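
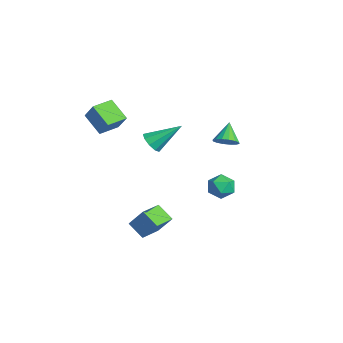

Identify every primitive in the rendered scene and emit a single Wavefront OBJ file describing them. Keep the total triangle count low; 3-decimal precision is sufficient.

v 3.505 1.949 -0.208
v 4.213 1.743 -0.694
v 3.107 0.577 -0.206
v 3.815 0.371 -0.692
v 3.915 0.628 0.148
v 4.16 1.476 0.146
v 3.16 0.844 -1.046
v 3.405 1.692 -1.048
v 4 1.06 -1.212
v 4.467 0.926 -0.474
v 2.853 1.394 -0.426
v 3.32 1.26 0.312
v -1.382 -1.47 0.631
v -0.62 -1.465 0.423
v -1.038 0.21 1.929
v -0.905 -1.149 0.09
v -1.413 -0.984 0.01
v -1.906 -1.046 0.221
v -2.154 -1.306 0.624
v -2.041 -1.644 1.031
v -1.619 -1.9 1.25
v -1.086 -1.955 1.181
v -0.691 -1.783 0.854
v -3.256 -4.045 0.69
v -4.397 -4.649 1.685
v -3.846 -2.811 0.761
v -4.987 -3.414 1.756
v -2.453 -3.726 1.804
v -3.594 -4.329 2.799
v -3.043 -2.491 1.875
v -4.184 -3.095 2.87
v -2.363 3.222 -0.554
v -1.748 3.21 -0.044
v -3.257 3.678 0.534
v -1.747 3.592 -0.203
v -1.912 3.875 -0.457
v -2.197 3.983 -0.736
v -2.527 3.888 -0.967
v -2.814 3.614 -1.087
v -2.979 3.235 -1.065
v -2.98 2.852 -0.905
v -2.815 2.569 -0.652
v -2.529 2.461 -0.372
v -2.199 2.557 -0.141
v -1.913 2.831 -0.021
v 2.671 -3.029 -4.515
v 1.828 -3.603 -3.792
v 1.752 -1.91 -4.697
v 0.909 -2.483 -3.973
v 3.251 -2.357 -3.307
v 2.408 -2.93 -2.583
v 2.332 -1.237 -3.488
v 1.489 -1.811 -2.765
f 1 12 6
f 1 6 2
f 1 2 8
f 1 8 11
f 1 11 12
f 2 6 10
f 6 12 5
f 12 11 3
f 11 8 7
f 8 2 9
f 4 10 5
f 4 5 3
f 4 3 7
f 4 7 9
f 4 9 10
f 5 10 6
f 3 5 12
f 7 3 11
f 9 7 8
f 10 9 2
f 14 13 16
f 14 16 15
f 16 13 17
f 16 17 15
f 17 13 18
f 17 18 15
f 18 13 19
f 18 19 15
f 19 13 20
f 19 20 15
f 20 13 21
f 20 21 15
f 21 13 22
f 21 22 15
f 22 13 23
f 22 23 15
f 23 13 14
f 23 14 15
f 25 27 24
f 28 25 24
f 24 27 26
f 26 28 24
f 25 31 27
f 29 25 28
f 29 31 25
f 27 31 26
f 30 28 26
f 26 31 30
f 30 29 28
f 31 29 30
f 33 32 35
f 33 35 34
f 35 32 36
f 35 36 34
f 36 32 37
f 36 37 34
f 37 32 38
f 37 38 34
f 38 32 39
f 38 39 34
f 39 32 40
f 39 40 34
f 40 32 41
f 40 41 34
f 41 32 42
f 41 42 34
f 42 32 43
f 42 43 34
f 43 32 44
f 43 44 34
f 44 32 45
f 44 45 34
f 45 32 33
f 45 33 34
f 47 49 46
f 50 47 46
f 46 49 48
f 48 50 46
f 47 53 49
f 51 47 50
f 51 53 47
f 49 53 48
f 52 50 48
f 48 53 52
f 52 51 50
f 53 51 52



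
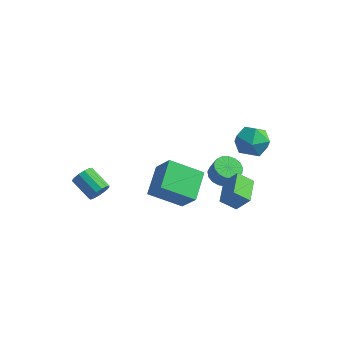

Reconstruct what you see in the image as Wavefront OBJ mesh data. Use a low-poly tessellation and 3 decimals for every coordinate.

v 1.297 2.646 -2.43
v 2.041 2.458 -2.82
v 2.526 2.347 -1.839
v 1.783 2.534 -1.45
v 2.051 2.868 -2.779
v 2.537 2.756 -1.798
v 1.889 3.226 -2.658
v 2.375 3.115 -1.677
v 1.592 3.452 -2.485
v 2.077 3.341 -1.504
v 1.227 3.493 -2.299
v 1.712 3.381 -1.319
v 0.878 3.339 -2.144
v 1.363 3.228 -1.163
v 0.625 3.027 -2.054
v 1.11 2.916 -1.073
v 0.526 2.628 -2.05
v 1.012 2.517 -1.07
v 0.604 2.232 -2.134
v 1.089 2.121 -1.153
v 0.84 1.931 -2.285
v 1.326 1.82 -1.304
v 1.182 1.794 -2.47
v 1.668 1.683 -1.489
v 1.55 1.852 -2.645
v 2.035 1.741 -1.665
v 1.86 2.092 -2.772
v 2.345 1.98 -1.791
v -0.693 -1.979 -1.654
v 0.372 -2.294 -0.367
v -1.219 -0.251 -0.795
v -0.154 -0.566 0.492
v 0.914 -0.954 -2.732
v 1.979 -1.269 -1.445
v 0.388 0.774 -1.873
v 1.453 0.459 -0.586
v 3.42 3.667 1.654
v 4.19 2.819 1.599
v 2.13 2.541 0.941
v 2.9 1.693 0.886
v 2.525 2.062 1.905
v 3.322 2.758 2.345
v 2.998 2.602 0.195
v 3.795 3.298 0.635
v 3.929 2.162 0.697
v 3.637 1.828 1.754
v 2.683 3.532 0.786
v 2.391 3.198 1.843
v -2.839 -3.441 -1.449
v -2.482 -3.236 -0.882
v -3.824 -2.934 -0.145
v -4.181 -3.139 -0.711
v -2.532 -2.914 -1.105
v -3.874 -2.612 -0.368
v -2.68 -2.759 -1.436
v -4.021 -2.458 -0.699
v -2.878 -2.821 -1.772
v -4.219 -2.52 -1.035
v -3.064 -3.079 -2.005
v -4.405 -2.778 -1.268
v -3.178 -3.453 -2.061
v -4.52 -3.151 -1.324
v -3.185 -3.822 -1.923
v -4.527 -3.521 -1.186
v -3.083 -4.07 -1.634
v -4.424 -3.769 -0.897
v -2.903 -4.119 -1.286
v -4.244 -3.817 -0.549
v -2.702 -3.952 -0.99
v -4.044 -3.65 -0.253
v -2.546 -3.623 -0.84
v -3.887 -3.321 -0.103
v 3.874 -0.17 -2.202
v 3.09 -0.633 -1.533
v 3.232 1.334 -1.914
v 2.448 0.871 -1.244
v 4.652 -0.031 -1.196
v 3.868 -0.494 -0.526
v 4.01 1.473 -0.907
v 3.226 1.01 -0.238
f 2 1 5
f 2 5 3
f 3 5 6
f 3 6 4
f 5 1 7
f 5 7 6
f 6 7 8
f 6 8 4
f 7 1 9
f 7 9 8
f 8 9 10
f 8 10 4
f 9 1 11
f 9 11 10
f 10 11 12
f 10 12 4
f 11 1 13
f 11 13 12
f 12 13 14
f 12 14 4
f 13 1 15
f 13 15 14
f 14 15 16
f 14 16 4
f 15 1 17
f 15 17 16
f 16 17 18
f 16 18 4
f 17 1 19
f 17 19 18
f 18 19 20
f 18 20 4
f 19 1 21
f 19 21 20
f 20 21 22
f 20 22 4
f 21 1 23
f 21 23 22
f 22 23 24
f 22 24 4
f 23 1 25
f 23 25 24
f 24 25 26
f 24 26 4
f 25 1 27
f 25 27 26
f 26 27 28
f 26 28 4
f 27 1 2
f 27 2 28
f 28 2 3
f 28 3 4
f 30 32 29
f 33 30 29
f 29 32 31
f 31 33 29
f 30 36 32
f 34 30 33
f 34 36 30
f 32 36 31
f 35 33 31
f 31 36 35
f 35 34 33
f 36 34 35
f 37 48 42
f 37 42 38
f 37 38 44
f 37 44 47
f 37 47 48
f 38 42 46
f 42 48 41
f 48 47 39
f 47 44 43
f 44 38 45
f 40 46 41
f 40 41 39
f 40 39 43
f 40 43 45
f 40 45 46
f 41 46 42
f 39 41 48
f 43 39 47
f 45 43 44
f 46 45 38
f 50 49 53
f 50 53 51
f 51 53 54
f 51 54 52
f 53 49 55
f 53 55 54
f 54 55 56
f 54 56 52
f 55 49 57
f 55 57 56
f 56 57 58
f 56 58 52
f 57 49 59
f 57 59 58
f 58 59 60
f 58 60 52
f 59 49 61
f 59 61 60
f 60 61 62
f 60 62 52
f 61 49 63
f 61 63 62
f 62 63 64
f 62 64 52
f 63 49 65
f 63 65 64
f 64 65 66
f 64 66 52
f 65 49 67
f 65 67 66
f 66 67 68
f 66 68 52
f 67 49 69
f 67 69 68
f 68 69 70
f 68 70 52
f 69 49 71
f 69 71 70
f 70 71 72
f 70 72 52
f 71 49 50
f 71 50 72
f 72 50 51
f 72 51 52
f 74 76 73
f 77 74 73
f 73 76 75
f 75 77 73
f 74 80 76
f 78 74 77
f 78 80 74
f 76 80 75
f 79 77 75
f 75 80 79
f 79 78 77
f 80 78 79



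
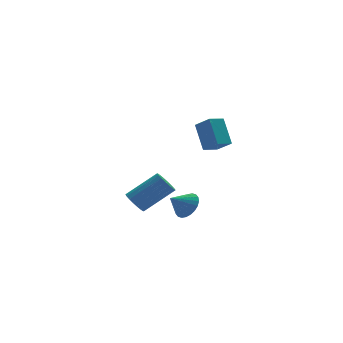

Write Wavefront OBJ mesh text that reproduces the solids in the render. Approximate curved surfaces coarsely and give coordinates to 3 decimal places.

v -0.644 1.307 -4.488
v -0.243 1.652 -4.991
v 1.445 1.578 -3.695
v 1.044 1.233 -3.192
v -0.366 1.897 -4.817
v 1.322 1.823 -3.52
v -0.544 2.025 -4.577
v 1.144 1.951 -3.281
v -0.743 2.01 -4.32
v 0.946 1.937 -3.024
v -0.921 1.857 -4.096
v 0.767 1.783 -2.8
v -1.045 1.595 -3.95
v 0.644 1.521 -2.654
v -1.089 1.275 -3.91
v 0.599 1.201 -2.614
v -1.045 0.962 -3.985
v 0.643 0.888 -2.689
v -0.922 0.717 -4.16
v 0.766 0.643 -2.863
v -0.744 0.589 -4.399
v 0.944 0.515 -3.103
v -0.546 0.603 -4.656
v 1.143 0.53 -3.36
v -0.367 0.757 -4.88
v 1.321 0.683 -3.584
v -0.244 1.019 -5.026
v 1.445 0.945 -3.73
v -0.199 1.339 -5.066
v 1.489 1.265 -3.77
v 1.544 -0.564 -4.142
v 1.973 -0.155 -3.533
v 0.596 -0.676 -3.398
v 1.823 0.097 -3.686
v 1.63 0.249 -3.909
v 1.424 0.277 -4.168
v 1.236 0.177 -4.422
v 1.096 -0.036 -4.634
v 1.023 -0.329 -4.771
v 1.03 -0.658 -4.812
v 1.115 -0.973 -4.751
v 1.265 -1.225 -4.597
v 1.458 -1.377 -4.374
v 1.664 -1.405 -4.116
v 1.852 -1.305 -3.861
v 1.993 -1.092 -3.649
v 2.065 -0.799 -3.513
v 2.058 -0.47 -3.472
v 1.2 -3.865 1.377
v 1.163 -2.8 2.61
v 2.037 -3.563 1.142
v 1.999 -2.498 2.375
v 1.661 -4.622 2.045
v 1.623 -3.557 3.278
v 2.497 -4.32 1.81
v 2.46 -3.255 3.043
f 2 1 5
f 2 5 3
f 3 5 6
f 3 6 4
f 5 1 7
f 5 7 6
f 6 7 8
f 6 8 4
f 7 1 9
f 7 9 8
f 8 9 10
f 8 10 4
f 9 1 11
f 9 11 10
f 10 11 12
f 10 12 4
f 11 1 13
f 11 13 12
f 12 13 14
f 12 14 4
f 13 1 15
f 13 15 14
f 14 15 16
f 14 16 4
f 15 1 17
f 15 17 16
f 16 17 18
f 16 18 4
f 17 1 19
f 17 19 18
f 18 19 20
f 18 20 4
f 19 1 21
f 19 21 20
f 20 21 22
f 20 22 4
f 21 1 23
f 21 23 22
f 22 23 24
f 22 24 4
f 23 1 25
f 23 25 24
f 24 25 26
f 24 26 4
f 25 1 27
f 25 27 26
f 26 27 28
f 26 28 4
f 27 1 29
f 27 29 28
f 28 29 30
f 28 30 4
f 29 1 2
f 29 2 30
f 30 2 3
f 30 3 4
f 32 31 34
f 32 34 33
f 34 31 35
f 34 35 33
f 35 31 36
f 35 36 33
f 36 31 37
f 36 37 33
f 37 31 38
f 37 38 33
f 38 31 39
f 38 39 33
f 39 31 40
f 39 40 33
f 40 31 41
f 40 41 33
f 41 31 42
f 41 42 33
f 42 31 43
f 42 43 33
f 43 31 44
f 43 44 33
f 44 31 45
f 44 45 33
f 45 31 46
f 45 46 33
f 46 31 47
f 46 47 33
f 47 31 48
f 47 48 33
f 48 31 32
f 48 32 33
f 50 52 49
f 53 50 49
f 49 52 51
f 51 53 49
f 50 56 52
f 54 50 53
f 54 56 50
f 52 56 51
f 55 53 51
f 51 56 55
f 55 54 53
f 56 54 55



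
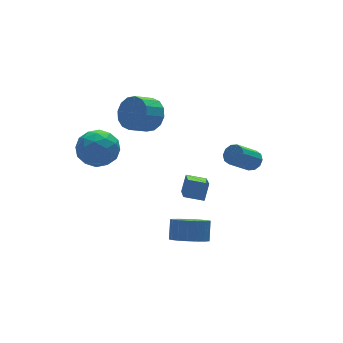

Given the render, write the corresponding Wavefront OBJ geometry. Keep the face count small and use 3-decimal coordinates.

v -1.792 -3.625 -3.415
v -1.114 -3.149 -4.01
v -0.709 -2.538 -3.059
v -1.388 -3.015 -2.465
v -1.507 -2.861 -4.028
v -1.103 -2.25 -3.077
v -1.966 -2.748 -3.905
v -1.562 -2.137 -2.954
v -2.385 -2.836 -3.671
v -1.981 -2.225 -2.72
v -2.668 -3.105 -3.378
v -2.264 -2.494 -2.427
v -2.751 -3.493 -3.093
v -2.347 -2.882 -2.142
v -2.613 -3.911 -2.883
v -2.209 -3.301 -1.932
v -2.288 -4.264 -2.794
v -1.884 -3.654 -1.843
v -1.849 -4.471 -2.848
v -1.445 -3.86 -1.897
v -1.397 -4.484 -3.032
v -0.993 -3.873 -2.081
v -1.035 -4.3 -3.303
v -0.631 -3.69 -2.353
v -0.847 -3.962 -3.601
v -0.443 -3.351 -2.65
v -0.875 -3.546 -3.856
v -0.471 -2.936 -2.905
v -4.522 2.502 0.567
v -3.807 3.452 0.884
v -3.373 2.168 -1.024
v -2.658 3.118 -0.707
v -2.664 2.096 -0.021
v -3.375 2.302 0.962
v -3.805 3.318 -1.102
v -4.516 3.524 -0.119
v -3.364 3.955 -0.147
v -2.659 3.2 0.521
v -4.521 2.42 -0.661
v -3.816 1.665 0.007
v -4.265 3.006 0.865
v -2.915 2.614 -1.005
v -2.918 2.013 -0.602
v -2.498 2.571 -0.415
v -4.011 2.331 0.911
v -3.591 2.889 1.097
v -2.919 2.092 0.565
v -3.589 2.731 -1.237
v -3.169 3.289 -1.051
v -4.682 3.049 0.275
v -4.262 3.607 0.462
v -4.261 3.528 -0.705
v -3.585 3.86 0.445
v -2.909 3.664 -0.49
v -3.584 3.782 -0.722
v -4.001 3.903 -0.144
v -3.17 3.417 0.838
v -2.495 3.22 -0.097
v -2.498 2.62 0.306
v -2.916 2.741 0.884
v -2.91 3.713 0.232
v -4.685 2.4 -0.043
v -4.01 2.203 -0.978
v -4.264 2.879 -1.024
v -4.682 3 -0.446
v -4.271 1.956 0.35
v -3.595 1.76 -0.585
v -3.179 1.717 0.004
v -3.596 1.838 0.582
v -4.27 1.907 -0.372
v 2.936 -1.74 -0.395
v 3.306 -1.502 0.069
v 2.054 -1.681 1.159
v 1.684 -1.92 0.695
v 3.115 -1.201 -0.101
v 1.862 -1.38 0.989
v 2.855 -1.106 -0.384
v 1.603 -1.285 0.706
v 2.626 -1.253 -0.671
v 1.374 -1.432 0.419
v 2.516 -1.587 -0.853
v 1.264 -1.766 0.237
v 2.566 -1.979 -0.859
v 1.314 -2.158 0.231
v 2.758 -2.28 -0.689
v 1.505 -2.459 0.401
v 3.017 -2.375 -0.406
v 1.765 -2.554 0.684
v 3.246 -2.228 -0.119
v 1.994 -2.407 0.971
v 3.356 -1.894 0.063
v 2.104 -2.073 1.153
v -0.076 0.292 -3.133
v -0.855 -1.318 -2.091
v 0.398 0.647 -2.23
v -0.382 -0.963 -1.188
v 0.822 -0.297 -3.372
v 0.042 -1.907 -2.33
v 1.295 0.058 -2.469
v 0.516 -1.552 -1.427
v -0.454 3.002 1.303
v 0.061 2.412 2.033
v -1.051 2.249 2.686
v -1.566 2.838 1.957
v 0.094 2.932 2.22
v -1.018 2.769 2.873
v -0.019 3.471 2.161
v -1.131 3.308 2.814
v -0.249 3.884 1.873
v -1.361 3.721 2.526
v -0.534 4.061 1.432
v -1.646 3.898 2.085
v -0.798 3.954 0.956
v -1.91 3.79 1.61
v -0.969 3.591 0.574
v -2.081 3.428 1.227
v -1.002 3.071 0.387
v -2.114 2.908 1.04
v -0.889 2.532 0.446
v -2.001 2.369 1.099
v -0.659 2.119 0.734
v -1.771 1.956 1.387
v -0.374 1.942 1.175
v -1.486 1.779 1.828
v -0.11 2.05 1.65
v -1.222 1.886 2.304
f 2 1 5
f 2 5 3
f 3 5 6
f 3 6 4
f 5 1 7
f 5 7 6
f 6 7 8
f 6 8 4
f 7 1 9
f 7 9 8
f 8 9 10
f 8 10 4
f 9 1 11
f 9 11 10
f 10 11 12
f 10 12 4
f 11 1 13
f 11 13 12
f 12 13 14
f 12 14 4
f 13 1 15
f 13 15 14
f 14 15 16
f 14 16 4
f 15 1 17
f 15 17 16
f 16 17 18
f 16 18 4
f 17 1 19
f 17 19 18
f 18 19 20
f 18 20 4
f 19 1 21
f 19 21 20
f 20 21 22
f 20 22 4
f 21 1 23
f 21 23 22
f 22 23 24
f 22 24 4
f 23 1 25
f 23 25 24
f 24 25 26
f 24 26 4
f 25 1 27
f 25 27 26
f 26 27 28
f 26 28 4
f 27 1 2
f 27 2 28
f 28 2 3
f 28 3 4
f 29 66 45
f 66 40 69
f 45 69 34
f 66 69 45
f 29 45 41
f 45 34 46
f 41 46 30
f 45 46 41
f 29 41 50
f 41 30 51
f 50 51 36
f 41 51 50
f 29 50 62
f 50 36 65
f 62 65 39
f 50 65 62
f 29 62 66
f 62 39 70
f 66 70 40
f 62 70 66
f 30 46 57
f 46 34 60
f 57 60 38
f 46 60 57
f 34 69 47
f 69 40 68
f 47 68 33
f 69 68 47
f 40 70 67
f 70 39 63
f 67 63 31
f 70 63 67
f 39 65 64
f 65 36 52
f 64 52 35
f 65 52 64
f 36 51 56
f 51 30 53
f 56 53 37
f 51 53 56
f 32 58 44
f 58 38 59
f 44 59 33
f 58 59 44
f 32 44 42
f 44 33 43
f 42 43 31
f 44 43 42
f 32 42 49
f 42 31 48
f 49 48 35
f 42 48 49
f 32 49 54
f 49 35 55
f 54 55 37
f 49 55 54
f 32 54 58
f 54 37 61
f 58 61 38
f 54 61 58
f 33 59 47
f 59 38 60
f 47 60 34
f 59 60 47
f 31 43 67
f 43 33 68
f 67 68 40
f 43 68 67
f 35 48 64
f 48 31 63
f 64 63 39
f 48 63 64
f 37 55 56
f 55 35 52
f 56 52 36
f 55 52 56
f 38 61 57
f 61 37 53
f 57 53 30
f 61 53 57
f 72 71 75
f 72 75 73
f 73 75 76
f 73 76 74
f 75 71 77
f 75 77 76
f 76 77 78
f 76 78 74
f 77 71 79
f 77 79 78
f 78 79 80
f 78 80 74
f 79 71 81
f 79 81 80
f 80 81 82
f 80 82 74
f 81 71 83
f 81 83 82
f 82 83 84
f 82 84 74
f 83 71 85
f 83 85 84
f 84 85 86
f 84 86 74
f 85 71 87
f 85 87 86
f 86 87 88
f 86 88 74
f 87 71 89
f 87 89 88
f 88 89 90
f 88 90 74
f 89 71 91
f 89 91 90
f 90 91 92
f 90 92 74
f 91 71 72
f 91 72 92
f 92 72 73
f 92 73 74
f 94 96 93
f 97 94 93
f 93 96 95
f 95 97 93
f 94 100 96
f 98 94 97
f 98 100 94
f 96 100 95
f 99 97 95
f 95 100 99
f 99 98 97
f 100 98 99
f 102 101 105
f 102 105 103
f 103 105 106
f 103 106 104
f 105 101 107
f 105 107 106
f 106 107 108
f 106 108 104
f 107 101 109
f 107 109 108
f 108 109 110
f 108 110 104
f 109 101 111
f 109 111 110
f 110 111 112
f 110 112 104
f 111 101 113
f 111 113 112
f 112 113 114
f 112 114 104
f 113 101 115
f 113 115 114
f 114 115 116
f 114 116 104
f 115 101 117
f 115 117 116
f 116 117 118
f 116 118 104
f 117 101 119
f 117 119 118
f 118 119 120
f 118 120 104
f 119 101 121
f 119 121 120
f 120 121 122
f 120 122 104
f 121 101 123
f 121 123 122
f 122 123 124
f 122 124 104
f 123 101 125
f 123 125 124
f 124 125 126
f 124 126 104
f 125 101 102
f 125 102 126
f 126 102 103
f 126 103 104



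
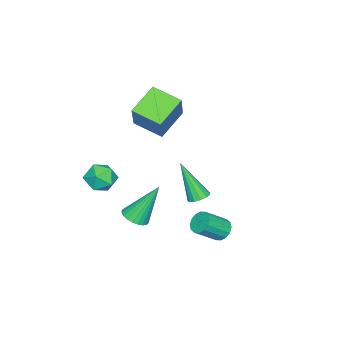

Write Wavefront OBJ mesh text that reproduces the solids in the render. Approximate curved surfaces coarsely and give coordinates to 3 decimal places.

v 0.33 2.277 -4.173
v 0.547 1.963 -4.623
v 1.387 1.33 -3.777
v 1.17 1.643 -3.327
v 0.721 2.213 -4.61
v 1.562 1.58 -3.764
v 0.791 2.48 -4.479
v 1.632 1.847 -3.633
v 0.737 2.693 -4.267
v 1.578 2.06 -3.421
v 0.574 2.794 -4.029
v 1.415 2.161 -3.183
v 0.346 2.756 -3.83
v 1.186 2.123 -2.984
v 0.113 2.59 -3.723
v 0.953 1.957 -2.877
v -0.062 2.34 -3.736
v 0.779 1.707 -2.89
v -0.132 2.073 -3.867
v 0.709 1.44 -3.021
v -0.078 1.86 -4.079
v 0.763 1.227 -3.233
v 0.085 1.759 -4.317
v 0.926 1.126 -3.471
v 0.314 1.797 -4.516
v 1.154 1.164 -3.67
v 1.95 -1.091 -3.419
v 2.306 -1.55 -3.085
v 1.31 -0.249 -1.581
v 2.482 -1.358 -3.111
v 2.577 -1.126 -3.185
v 2.576 -0.888 -3.294
v 2.48 -0.681 -3.422
v 2.304 -0.537 -3.549
v 2.073 -0.477 -3.657
v 1.824 -0.51 -3.729
v 1.594 -0.632 -3.753
v 1.418 -0.824 -3.726
v 1.323 -1.056 -3.653
v 1.324 -1.293 -3.544
v 1.419 -1.5 -3.416
v 1.596 -1.645 -3.288
v 1.826 -1.705 -3.181
v 2.076 -1.671 -3.109
v -4.517 -3.652 -0.394
v -3.569 -3.215 1.133
v -4.488 -2.167 -0.837
v -3.54 -1.73 0.691
v -3.04 -3.93 -1.231
v -2.092 -3.493 0.297
v -3.011 -2.445 -1.673
v -2.063 -2.008 -0.146
v -1.863 0.05 -4.237
v -1.561 -0.362 -4.441
v -2.017 -0.99 -2.363
v -1.361 -0.162 -4.314
v -1.321 0.105 -4.162
v -1.452 0.355 -4.035
v -1.714 0.508 -3.971
v -2.023 0.516 -3.992
v -2.281 0.376 -4.091
v -2.407 0.133 -4.237
v -2.359 -0.137 -4.382
v -2.154 -0.347 -4.482
v -1.857 -0.431 -4.504
v 1.427 -2.728 -0.936
v 1.999 -2.202 -0.642
v 2.281 -3.118 -1.898
v 2.853 -2.592 -1.604
v 2.64 -3.262 -1.162
v 2.112 -3.021 -0.568
v 2.168 -2.299 -1.972
v 1.64 -2.058 -1.378
v 2.456 -1.936 -1.283
v 2.748 -2.531 -0.782
v 1.532 -2.789 -1.758
v 1.824 -3.384 -1.257
f 2 1 5
f 2 5 3
f 3 5 6
f 3 6 4
f 5 1 7
f 5 7 6
f 6 7 8
f 6 8 4
f 7 1 9
f 7 9 8
f 8 9 10
f 8 10 4
f 9 1 11
f 9 11 10
f 10 11 12
f 10 12 4
f 11 1 13
f 11 13 12
f 12 13 14
f 12 14 4
f 13 1 15
f 13 15 14
f 14 15 16
f 14 16 4
f 15 1 17
f 15 17 16
f 16 17 18
f 16 18 4
f 17 1 19
f 17 19 18
f 18 19 20
f 18 20 4
f 19 1 21
f 19 21 20
f 20 21 22
f 20 22 4
f 21 1 23
f 21 23 22
f 22 23 24
f 22 24 4
f 23 1 25
f 23 25 24
f 24 25 26
f 24 26 4
f 25 1 2
f 25 2 26
f 26 2 3
f 26 3 4
f 28 27 30
f 28 30 29
f 30 27 31
f 30 31 29
f 31 27 32
f 31 32 29
f 32 27 33
f 32 33 29
f 33 27 34
f 33 34 29
f 34 27 35
f 34 35 29
f 35 27 36
f 35 36 29
f 36 27 37
f 36 37 29
f 37 27 38
f 37 38 29
f 38 27 39
f 38 39 29
f 39 27 40
f 39 40 29
f 40 27 41
f 40 41 29
f 41 27 42
f 41 42 29
f 42 27 43
f 42 43 29
f 43 27 44
f 43 44 29
f 44 27 28
f 44 28 29
f 46 48 45
f 49 46 45
f 45 48 47
f 47 49 45
f 46 52 48
f 50 46 49
f 50 52 46
f 48 52 47
f 51 49 47
f 47 52 51
f 51 50 49
f 52 50 51
f 54 53 56
f 54 56 55
f 56 53 57
f 56 57 55
f 57 53 58
f 57 58 55
f 58 53 59
f 58 59 55
f 59 53 60
f 59 60 55
f 60 53 61
f 60 61 55
f 61 53 62
f 61 62 55
f 62 53 63
f 62 63 55
f 63 53 64
f 63 64 55
f 64 53 65
f 64 65 55
f 65 53 54
f 65 54 55
f 66 77 71
f 66 71 67
f 66 67 73
f 66 73 76
f 66 76 77
f 67 71 75
f 71 77 70
f 77 76 68
f 76 73 72
f 73 67 74
f 69 75 70
f 69 70 68
f 69 68 72
f 69 72 74
f 69 74 75
f 70 75 71
f 68 70 77
f 72 68 76
f 74 72 73
f 75 74 67



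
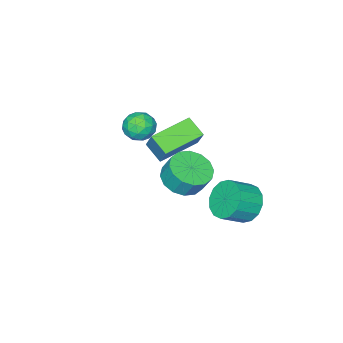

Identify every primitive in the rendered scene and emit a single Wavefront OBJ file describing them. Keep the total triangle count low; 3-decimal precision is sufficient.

v 0.117 -0.53 -0.133
v 0.039 -1.492 0.475
v 0.475 0.172 1.024
v 0.398 -0.79 1.631
v 2.122 -0.93 -0.511
v 2.045 -1.892 0.096
v 2.481 -0.228 0.645
v 2.403 -1.19 1.253
v 2.628 0.924 -0.286
v 3.666 0.814 -0.168
v 3.609 1.326 0.804
v 2.572 1.436 0.686
v 3.603 1.29 -0.422
v 3.547 1.802 0.55
v 3.279 1.668 -0.64
v 3.223 2.18 0.332
v 2.781 1.847 -0.763
v 2.724 2.359 0.209
v 2.242 1.778 -0.758
v 2.185 2.29 0.214
v 1.806 1.481 -0.627
v 1.75 1.993 0.345
v 1.591 1.034 -0.404
v 1.534 1.546 0.568
v 1.653 0.558 -0.15
v 1.597 1.07 0.822
v 1.977 0.18 0.068
v 1.921 0.692 1.04
v 2.476 0.001 0.191
v 2.419 0.513 1.163
v 3.015 0.07 0.186
v 2.958 0.582 1.158
v 3.45 0.367 0.055
v 3.394 0.879 1.027
v -0.45 2.022 -3.297
v 0.115 2.817 -3.711
v 1.194 2.434 -2.978
v 0.63 1.638 -2.563
v -0.117 3.027 -3.26
v 0.962 2.644 -2.527
v -0.438 2.968 -2.819
v 0.642 2.585 -2.086
v -0.762 2.655 -2.506
v 0.318 2.272 -1.773
v -1.002 2.172 -2.404
v 0.077 1.789 -1.671
v -1.094 1.649 -2.542
v -0.015 1.266 -1.809
v -1.014 1.226 -2.882
v 0.065 0.843 -2.149
v -0.782 1.016 -3.333
v 0.297 0.633 -2.6
v -0.462 1.075 -3.774
v 0.618 0.692 -3.041
v -0.138 1.388 -4.087
v 0.942 1.005 -3.354
v 0.103 1.871 -4.189
v 1.182 1.488 -3.456
v 0.195 2.394 -4.051
v 1.274 2.011 -3.318
v 0.033 -3.588 -1.004
v 0.676 -3.027 -0.88
v 0.584 -4.433 -0.04
v 1.227 -3.872 0.084
v 0.426 -3.671 0.332
v 0.086 -3.149 -0.264
v 1.174 -4.311 -0.656
v 0.834 -3.789 -1.252
v 1.382 -3.474 -0.665
v 0.919 -3.079 -0.055
v 0.341 -4.381 -0.865
v -0.122 -3.986 -0.255
v 0.306 -3.234 -1.027
v 0.954 -4.226 0.107
v 0.483 -4.108 0.253
v 0.861 -3.779 0.325
v -0.041 -3.305 -0.664
v 0.337 -2.975 -0.592
v 0.19 -3.354 0.121
v 0.923 -4.485 -0.328
v 1.301 -4.155 -0.256
v 0.399 -3.681 -1.245
v 0.777 -3.352 -1.173
v 1.07 -4.106 -1.041
v 1.099 -3.167 -0.828
v 1.423 -3.663 -0.261
v 1.392 -3.921 -0.696
v 1.192 -3.614 -1.046
v 0.827 -2.934 -0.469
v 1.151 -3.431 0.098
v 0.68 -3.312 0.244
v 0.48 -3.006 -0.106
v 1.242 -3.197 -0.342
v 0.109 -4.029 -1.018
v 0.433 -4.526 -0.451
v 0.78 -4.454 -0.814
v 0.58 -4.148 -1.164
v -0.163 -3.797 -0.659
v 0.161 -4.293 -0.092
v 0.068 -3.846 0.126
v -0.132 -3.539 -0.224
v 0.018 -4.263 -0.578
f 2 4 1
f 5 2 1
f 1 4 3
f 3 5 1
f 2 8 4
f 6 2 5
f 6 8 2
f 4 8 3
f 7 5 3
f 3 8 7
f 7 6 5
f 8 6 7
f 10 9 13
f 10 13 11
f 11 13 14
f 11 14 12
f 13 9 15
f 13 15 14
f 14 15 16
f 14 16 12
f 15 9 17
f 15 17 16
f 16 17 18
f 16 18 12
f 17 9 19
f 17 19 18
f 18 19 20
f 18 20 12
f 19 9 21
f 19 21 20
f 20 21 22
f 20 22 12
f 21 9 23
f 21 23 22
f 22 23 24
f 22 24 12
f 23 9 25
f 23 25 24
f 24 25 26
f 24 26 12
f 25 9 27
f 25 27 26
f 26 27 28
f 26 28 12
f 27 9 29
f 27 29 28
f 28 29 30
f 28 30 12
f 29 9 31
f 29 31 30
f 30 31 32
f 30 32 12
f 31 9 33
f 31 33 32
f 32 33 34
f 32 34 12
f 33 9 10
f 33 10 34
f 34 10 11
f 34 11 12
f 36 35 39
f 36 39 37
f 37 39 40
f 37 40 38
f 39 35 41
f 39 41 40
f 40 41 42
f 40 42 38
f 41 35 43
f 41 43 42
f 42 43 44
f 42 44 38
f 43 35 45
f 43 45 44
f 44 45 46
f 44 46 38
f 45 35 47
f 45 47 46
f 46 47 48
f 46 48 38
f 47 35 49
f 47 49 48
f 48 49 50
f 48 50 38
f 49 35 51
f 49 51 50
f 50 51 52
f 50 52 38
f 51 35 53
f 51 53 52
f 52 53 54
f 52 54 38
f 53 35 55
f 53 55 54
f 54 55 56
f 54 56 38
f 55 35 57
f 55 57 56
f 56 57 58
f 56 58 38
f 57 35 59
f 57 59 58
f 58 59 60
f 58 60 38
f 59 35 36
f 59 36 60
f 60 36 37
f 60 37 38
f 61 98 77
f 98 72 101
f 77 101 66
f 98 101 77
f 61 77 73
f 77 66 78
f 73 78 62
f 77 78 73
f 61 73 82
f 73 62 83
f 82 83 68
f 73 83 82
f 61 82 94
f 82 68 97
f 94 97 71
f 82 97 94
f 61 94 98
f 94 71 102
f 98 102 72
f 94 102 98
f 62 78 89
f 78 66 92
f 89 92 70
f 78 92 89
f 66 101 79
f 101 72 100
f 79 100 65
f 101 100 79
f 72 102 99
f 102 71 95
f 99 95 63
f 102 95 99
f 71 97 96
f 97 68 84
f 96 84 67
f 97 84 96
f 68 83 88
f 83 62 85
f 88 85 69
f 83 85 88
f 64 90 76
f 90 70 91
f 76 91 65
f 90 91 76
f 64 76 74
f 76 65 75
f 74 75 63
f 76 75 74
f 64 74 81
f 74 63 80
f 81 80 67
f 74 80 81
f 64 81 86
f 81 67 87
f 86 87 69
f 81 87 86
f 64 86 90
f 86 69 93
f 90 93 70
f 86 93 90
f 65 91 79
f 91 70 92
f 79 92 66
f 91 92 79
f 63 75 99
f 75 65 100
f 99 100 72
f 75 100 99
f 67 80 96
f 80 63 95
f 96 95 71
f 80 95 96
f 69 87 88
f 87 67 84
f 88 84 68
f 87 84 88
f 70 93 89
f 93 69 85
f 89 85 62
f 93 85 89



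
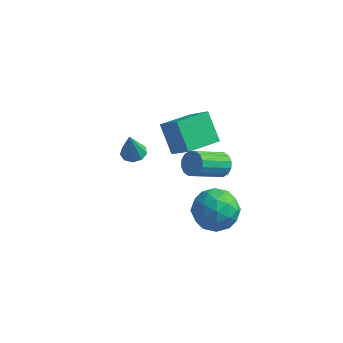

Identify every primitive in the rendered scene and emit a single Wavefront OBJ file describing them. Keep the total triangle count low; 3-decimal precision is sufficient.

v 2.525 0.555 1.437
v 2.984 0.175 1.369
v 2.154 -0.996 2.335
v 1.695 -0.615 2.403
v 3.051 0.337 1.625
v 2.222 -0.833 2.591
v 2.978 0.559 1.83
v 2.148 -0.612 2.796
v 2.783 0.779 1.93
v 1.954 -0.392 2.896
v 2.519 0.94 1.898
v 1.69 -0.231 2.864
v 2.257 0.997 1.742
v 1.427 -0.174 2.708
v 2.066 0.936 1.505
v 1.236 -0.235 2.471
v 1.998 0.773 1.249
v 1.169 -0.397 2.215
v 2.072 0.552 1.044
v 1.242 -0.619 2.01
v 2.266 0.332 0.944
v 1.437 -0.839 1.91
v 2.53 0.171 0.976
v 1.701 -1 1.942
v 2.793 0.114 1.132
v 1.963 -1.057 2.098
v -2.4 3.123 -2.273
v -1.889 2.81 -2.299
v -2.48 2.877 -0.887
v -1.808 3.205 -2.225
v -2.004 3.562 -2.173
v -2.385 3.713 -2.167
v -2.774 3.589 -2.212
v -2.988 3.246 -2.285
v -2.927 2.846 -2.352
v -2.62 2.575 -2.383
v -2.21 2.561 -2.362
v 0.848 1.278 0.948
v 0.034 2.02 2.025
v -0.108 1.794 -0.13
v -0.922 2.536 0.947
v 1.762 2.564 0.753
v 0.948 3.306 1.83
v 0.806 3.08 -0.325
v -0.008 3.822 0.752
v 2.619 -0.433 0.21
v 3.646 -0.66 0.066
v 2.354 -2.02 0.814
v 3.381 -2.247 0.67
v 3.09 -1.556 1.423
v 3.254 -0.575 1.049
v 2.746 -2.105 -0.169
v 2.91 -1.124 -0.543
v 3.725 -1.693 -0.168
v 3.938 -1.354 0.815
v 2.062 -1.326 0.065
v 2.275 -0.987 1.048
v 3.156 -0.407 0.085
v 2.844 -2.273 0.795
v 2.673 -1.867 1.238
v 3.277 -2 1.153
v 2.925 -0.358 0.663
v 3.529 -0.491 0.578
v 3.202 -1.017 1.375
v 2.471 -2.189 0.302
v 3.075 -2.322 0.217
v 2.723 -0.68 -0.273
v 3.327 -0.813 -0.358
v 2.798 -1.663 -0.495
v 3.806 -1.148 -0.138
v 3.65 -2.08 0.218
v 3.277 -1.997 -0.275
v 3.373 -1.421 -0.495
v 3.931 -0.948 0.441
v 3.775 -1.881 0.796
v 3.604 -1.475 1.238
v 3.7 -0.899 1.019
v 3.977 -1.555 0.303
v 2.225 -0.799 0.084
v 2.069 -1.732 0.439
v 2.3 -1.781 -0.139
v 2.396 -1.205 -0.358
v 2.35 -0.6 0.662
v 2.194 -1.532 1.018
v 2.627 -1.259 1.375
v 2.723 -0.683 1.155
v 2.023 -1.125 0.577
f 2 1 5
f 2 5 3
f 3 5 6
f 3 6 4
f 5 1 7
f 5 7 6
f 6 7 8
f 6 8 4
f 7 1 9
f 7 9 8
f 8 9 10
f 8 10 4
f 9 1 11
f 9 11 10
f 10 11 12
f 10 12 4
f 11 1 13
f 11 13 12
f 12 13 14
f 12 14 4
f 13 1 15
f 13 15 14
f 14 15 16
f 14 16 4
f 15 1 17
f 15 17 16
f 16 17 18
f 16 18 4
f 17 1 19
f 17 19 18
f 18 19 20
f 18 20 4
f 19 1 21
f 19 21 20
f 20 21 22
f 20 22 4
f 21 1 23
f 21 23 22
f 22 23 24
f 22 24 4
f 23 1 25
f 23 25 24
f 24 25 26
f 24 26 4
f 25 1 2
f 25 2 26
f 26 2 3
f 26 3 4
f 28 27 30
f 28 30 29
f 30 27 31
f 30 31 29
f 31 27 32
f 31 32 29
f 32 27 33
f 32 33 29
f 33 27 34
f 33 34 29
f 34 27 35
f 34 35 29
f 35 27 36
f 35 36 29
f 36 27 37
f 36 37 29
f 37 27 28
f 37 28 29
f 39 41 38
f 42 39 38
f 38 41 40
f 40 42 38
f 39 45 41
f 43 39 42
f 43 45 39
f 41 45 40
f 44 42 40
f 40 45 44
f 44 43 42
f 45 43 44
f 46 83 62
f 83 57 86
f 62 86 51
f 83 86 62
f 46 62 58
f 62 51 63
f 58 63 47
f 62 63 58
f 46 58 67
f 58 47 68
f 67 68 53
f 58 68 67
f 46 67 79
f 67 53 82
f 79 82 56
f 67 82 79
f 46 79 83
f 79 56 87
f 83 87 57
f 79 87 83
f 47 63 74
f 63 51 77
f 74 77 55
f 63 77 74
f 51 86 64
f 86 57 85
f 64 85 50
f 86 85 64
f 57 87 84
f 87 56 80
f 84 80 48
f 87 80 84
f 56 82 81
f 82 53 69
f 81 69 52
f 82 69 81
f 53 68 73
f 68 47 70
f 73 70 54
f 68 70 73
f 49 75 61
f 75 55 76
f 61 76 50
f 75 76 61
f 49 61 59
f 61 50 60
f 59 60 48
f 61 60 59
f 49 59 66
f 59 48 65
f 66 65 52
f 59 65 66
f 49 66 71
f 66 52 72
f 71 72 54
f 66 72 71
f 49 71 75
f 71 54 78
f 75 78 55
f 71 78 75
f 50 76 64
f 76 55 77
f 64 77 51
f 76 77 64
f 48 60 84
f 60 50 85
f 84 85 57
f 60 85 84
f 52 65 81
f 65 48 80
f 81 80 56
f 65 80 81
f 54 72 73
f 72 52 69
f 73 69 53
f 72 69 73
f 55 78 74
f 78 54 70
f 74 70 47
f 78 70 74



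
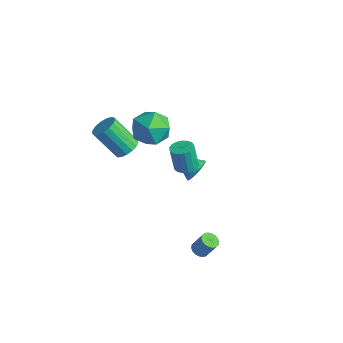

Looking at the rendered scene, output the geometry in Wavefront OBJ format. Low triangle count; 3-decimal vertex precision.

v 1.648 -1.289 2.746
v 2.02 -0.766 2.846
v 1.725 -0.828 4.274
v 1.352 -1.351 4.174
v 1.738 -0.647 2.792
v 1.442 -0.709 4.221
v 1.435 -0.675 2.728
v 1.139 -0.737 4.157
v 1.18 -0.844 2.668
v 0.885 -0.906 4.097
v 1.033 -1.115 2.626
v 0.737 -1.177 4.054
v 1.027 -1.426 2.611
v 0.731 -1.487 4.04
v 1.163 -1.705 2.627
v 0.867 -1.767 4.056
v 1.41 -1.889 2.671
v 1.114 -1.951 4.099
v 1.711 -1.936 2.731
v 1.415 -1.998 4.159
v 1.998 -1.834 2.795
v 1.703 -1.896 4.223
v 2.205 -1.608 2.847
v 1.909 -1.67 4.276
v 2.284 -1.309 2.877
v 1.989 -1.37 4.305
v 2.218 -1.005 2.876
v 1.922 -1.066 4.304
v -2.385 0.816 2.531
v -1.382 0.121 2.807
v -3.358 -0.841 1.893
v -2.355 -1.536 2.169
v -3.031 -1.02 3.087
v -2.43 0.004 3.481
v -2.31 -0.724 1.219
v -1.709 0.3 1.613
v -1.336 -0.831 1.996
v -1.781 -1.014 3.151
v -2.959 0.294 1.549
v -3.404 0.111 2.704
v -3.155 -1.395 0.604
v -2.582 -1.191 1.092
v -3.692 -1.881 2.684
v -4.265 -2.085 2.196
v -2.797 -0.886 1.074
v -3.907 -1.576 2.666
v -3.094 -0.698 0.948
v -4.204 -1.388 2.541
v -3.405 -0.67 0.744
v -4.515 -1.359 2.336
v -3.658 -0.807 0.507
v -4.769 -1.497 2.1
v -3.797 -1.08 0.293
v -4.907 -1.769 1.885
v -3.788 -1.424 0.15
v -4.899 -2.114 1.742
v -3.635 -1.762 0.11
v -4.745 -2.452 1.703
v -3.371 -2.016 0.184
v -4.481 -2.706 1.777
v -3.058 -2.128 0.354
v -4.168 -2.817 1.947
v -2.767 -2.072 0.581
v -3.877 -2.761 2.174
v -2.565 -1.86 0.814
v -3.675 -2.55 2.406
v -2.498 -1.543 0.998
v -3.608 -2.232 2.59
v 2.371 -0.922 -4.434
v 2.721 -1.319 -4.464
v 3.178 -0.996 -3.437
v 2.829 -0.598 -3.406
v 2.834 -1.141 -4.571
v 3.291 -0.818 -3.543
v 2.855 -0.92 -4.65
v 3.313 -0.597 -3.622
v 2.781 -0.699 -4.686
v 3.238 -0.376 -3.659
v 2.625 -0.522 -4.672
v 3.083 -0.199 -3.645
v 2.419 -0.425 -4.611
v 2.877 -0.101 -3.584
v 2.204 -0.425 -4.515
v 2.661 -0.102 -3.488
v 2.022 -0.524 -4.403
v 2.479 -0.201 -3.376
v 1.909 -0.702 -4.297
v 2.366 -0.379 -3.269
v 1.887 -0.923 -4.218
v 2.345 -0.6 -3.19
v 1.962 -1.144 -4.181
v 2.419 -0.821 -3.154
v 2.117 -1.321 -4.195
v 2.575 -0.998 -3.168
v 2.323 -1.419 -4.256
v 2.781 -1.095 -3.229
v 2.539 -1.418 -4.352
v 2.996 -1.095 -3.325
v -1.613 2.226 -2.619
v -1.365 2.643 -1.97
v -2.847 1.594 -1.741
v -1.579 2.859 -2.114
v -1.799 2.966 -2.346
v -1.986 2.945 -2.625
v -2.109 2.799 -2.903
v -2.147 2.555 -3.132
v -2.092 2.254 -3.272
v -1.954 1.947 -3.298
v -1.758 1.689 -3.208
v -1.536 1.524 -3.015
v -1.328 1.48 -2.754
v -1.169 1.565 -2.47
v -1.087 1.764 -2.211
v -1.096 2.043 -2.022
v -1.194 2.354 -1.937
f 2 1 5
f 2 5 3
f 3 5 6
f 3 6 4
f 5 1 7
f 5 7 6
f 6 7 8
f 6 8 4
f 7 1 9
f 7 9 8
f 8 9 10
f 8 10 4
f 9 1 11
f 9 11 10
f 10 11 12
f 10 12 4
f 11 1 13
f 11 13 12
f 12 13 14
f 12 14 4
f 13 1 15
f 13 15 14
f 14 15 16
f 14 16 4
f 15 1 17
f 15 17 16
f 16 17 18
f 16 18 4
f 17 1 19
f 17 19 18
f 18 19 20
f 18 20 4
f 19 1 21
f 19 21 20
f 20 21 22
f 20 22 4
f 21 1 23
f 21 23 22
f 22 23 24
f 22 24 4
f 23 1 25
f 23 25 24
f 24 25 26
f 24 26 4
f 25 1 27
f 25 27 26
f 26 27 28
f 26 28 4
f 27 1 2
f 27 2 28
f 28 2 3
f 28 3 4
f 29 40 34
f 29 34 30
f 29 30 36
f 29 36 39
f 29 39 40
f 30 34 38
f 34 40 33
f 40 39 31
f 39 36 35
f 36 30 37
f 32 38 33
f 32 33 31
f 32 31 35
f 32 35 37
f 32 37 38
f 33 38 34
f 31 33 40
f 35 31 39
f 37 35 36
f 38 37 30
f 42 41 45
f 42 45 43
f 43 45 46
f 43 46 44
f 45 41 47
f 45 47 46
f 46 47 48
f 46 48 44
f 47 41 49
f 47 49 48
f 48 49 50
f 48 50 44
f 49 41 51
f 49 51 50
f 50 51 52
f 50 52 44
f 51 41 53
f 51 53 52
f 52 53 54
f 52 54 44
f 53 41 55
f 53 55 54
f 54 55 56
f 54 56 44
f 55 41 57
f 55 57 56
f 56 57 58
f 56 58 44
f 57 41 59
f 57 59 58
f 58 59 60
f 58 60 44
f 59 41 61
f 59 61 60
f 60 61 62
f 60 62 44
f 61 41 63
f 61 63 62
f 62 63 64
f 62 64 44
f 63 41 65
f 63 65 64
f 64 65 66
f 64 66 44
f 65 41 67
f 65 67 66
f 66 67 68
f 66 68 44
f 67 41 42
f 67 42 68
f 68 42 43
f 68 43 44
f 70 69 73
f 70 73 71
f 71 73 74
f 71 74 72
f 73 69 75
f 73 75 74
f 74 75 76
f 74 76 72
f 75 69 77
f 75 77 76
f 76 77 78
f 76 78 72
f 77 69 79
f 77 79 78
f 78 79 80
f 78 80 72
f 79 69 81
f 79 81 80
f 80 81 82
f 80 82 72
f 81 69 83
f 81 83 82
f 82 83 84
f 82 84 72
f 83 69 85
f 83 85 84
f 84 85 86
f 84 86 72
f 85 69 87
f 85 87 86
f 86 87 88
f 86 88 72
f 87 69 89
f 87 89 88
f 88 89 90
f 88 90 72
f 89 69 91
f 89 91 90
f 90 91 92
f 90 92 72
f 91 69 93
f 91 93 92
f 92 93 94
f 92 94 72
f 93 69 95
f 93 95 94
f 94 95 96
f 94 96 72
f 95 69 97
f 95 97 96
f 96 97 98
f 96 98 72
f 97 69 70
f 97 70 98
f 98 70 71
f 98 71 72
f 100 99 102
f 100 102 101
f 102 99 103
f 102 103 101
f 103 99 104
f 103 104 101
f 104 99 105
f 104 105 101
f 105 99 106
f 105 106 101
f 106 99 107
f 106 107 101
f 107 99 108
f 107 108 101
f 108 99 109
f 108 109 101
f 109 99 110
f 109 110 101
f 110 99 111
f 110 111 101
f 111 99 112
f 111 112 101
f 112 99 113
f 112 113 101
f 113 99 114
f 113 114 101
f 114 99 115
f 114 115 101
f 115 99 100
f 115 100 101



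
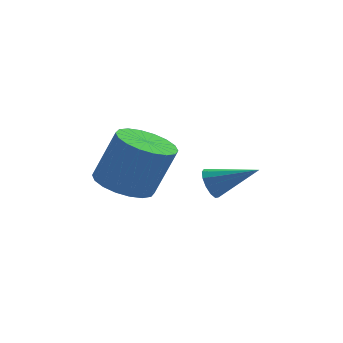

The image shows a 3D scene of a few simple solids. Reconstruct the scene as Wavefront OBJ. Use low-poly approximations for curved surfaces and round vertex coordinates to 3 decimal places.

v 3.193 1.108 -1.292
v 3.473 1.33 -1.775
v 4.627 0.792 -0.608
v 3.429 1.59 -1.563
v 3.31 1.696 -1.265
v 3.154 1.616 -0.975
v 3.011 1.375 -0.787
v 2.925 1.049 -0.759
v 2.925 0.742 -0.9
v 3.01 0.551 -1.166
v 3.153 0.537 -1.472
v 3.309 0.705 -1.721
v 3.428 1 -1.834
v 0.544 0.596 -1.021
v 1.16 1.347 -1.256
v 1.872 1.316 0.505
v 1.256 0.564 0.741
v 0.799 1.559 -1.106
v 1.511 1.528 0.655
v 0.387 1.58 -0.939
v 1.099 1.549 0.822
v 0.006 1.406 -0.789
v 0.718 1.375 0.973
v -0.269 1.071 -0.684
v 0.444 1.04 1.078
v -0.382 0.643 -0.645
v 0.33 0.611 1.116
v -0.312 0.205 -0.682
v 0.4 0.173 1.08
v -0.072 -0.156 -0.785
v 0.64 -0.187 0.976
v 0.289 -0.368 -0.935
v 1.001 -0.399 0.826
v 0.701 -0.389 -1.102
v 1.413 -0.42 0.659
v 1.082 -0.215 -1.253
v 1.794 -0.246 0.509
v 1.356 0.12 -1.358
v 2.069 0.089 0.404
v 1.47 0.549 -1.396
v 2.182 0.517 0.365
v 1.4 0.987 -1.36
v 2.112 0.955 0.402
f 2 1 4
f 2 4 3
f 4 1 5
f 4 5 3
f 5 1 6
f 5 6 3
f 6 1 7
f 6 7 3
f 7 1 8
f 7 8 3
f 8 1 9
f 8 9 3
f 9 1 10
f 9 10 3
f 10 1 11
f 10 11 3
f 11 1 12
f 11 12 3
f 12 1 13
f 12 13 3
f 13 1 2
f 13 2 3
f 15 14 18
f 15 18 16
f 16 18 19
f 16 19 17
f 18 14 20
f 18 20 19
f 19 20 21
f 19 21 17
f 20 14 22
f 20 22 21
f 21 22 23
f 21 23 17
f 22 14 24
f 22 24 23
f 23 24 25
f 23 25 17
f 24 14 26
f 24 26 25
f 25 26 27
f 25 27 17
f 26 14 28
f 26 28 27
f 27 28 29
f 27 29 17
f 28 14 30
f 28 30 29
f 29 30 31
f 29 31 17
f 30 14 32
f 30 32 31
f 31 32 33
f 31 33 17
f 32 14 34
f 32 34 33
f 33 34 35
f 33 35 17
f 34 14 36
f 34 36 35
f 35 36 37
f 35 37 17
f 36 14 38
f 36 38 37
f 37 38 39
f 37 39 17
f 38 14 40
f 38 40 39
f 39 40 41
f 39 41 17
f 40 14 42
f 40 42 41
f 41 42 43
f 41 43 17
f 42 14 15
f 42 15 43
f 43 15 16
f 43 16 17



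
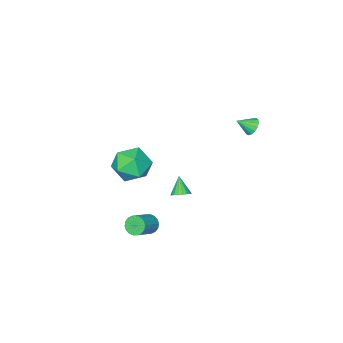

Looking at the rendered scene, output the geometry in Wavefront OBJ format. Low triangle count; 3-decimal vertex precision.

v 2.347 -0.09 0.767
v 3.23 -0.483 -0.011
v 0.95 -0.977 -0.369
v 1.833 -1.37 -1.147
v 1.756 -1.847 -0.005
v 2.62 -1.299 0.698
v 1.56 -0.161 -1.078
v 2.424 0.387 -0.375
v 2.744 -0.527 -1.151
v 2.865 -1.569 -0.488
v 1.315 0.109 0.108
v 1.436 -0.933 0.771
v -4.087 1.976 1.574
v -3.732 1.939 1.079
v -3.333 1.544 2.146
v -3.668 2.2 1.191
v -3.699 2.41 1.392
v -3.819 2.521 1.634
v -4.001 2.507 1.862
v -4.202 2.371 2.024
v -4.377 2.145 2.084
v -4.485 1.88 2.026
v -4.502 1.637 1.865
v -4.424 1.472 1.637
v -4.269 1.422 1.395
v -4.072 1.499 1.194
v -3.878 1.686 1.08
v 0.132 1.068 -2.591
v 0.674 0.883 -2.499
v -0.252 0.412 -1.649
v 0.661 1.097 -2.355
v 0.544 1.305 -2.258
v 0.345 1.466 -2.226
v 0.104 1.549 -2.267
v -0.132 1.536 -2.371
v -0.315 1.431 -2.52
v -0.41 1.254 -2.682
v -0.398 1.04 -2.826
v -0.28 0.832 -2.923
v -0.081 0.671 -2.955
v 0.16 0.588 -2.914
v 0.395 0.601 -2.81
v 0.579 0.706 -2.661
v 3.057 1.945 -2.956
v 3.397 1.871 -3.481
v 4.563 2.18 -2.769
v 4.223 2.255 -2.244
v 3.33 2.143 -3.488
v 4.495 2.452 -2.777
v 3.208 2.376 -3.39
v 4.374 2.685 -2.679
v 3.057 2.524 -3.206
v 4.222 2.833 -2.495
v 2.906 2.557 -2.973
v 4.071 2.866 -2.261
v 2.784 2.469 -2.736
v 3.95 2.778 -2.024
v 2.717 2.277 -2.542
v 3.882 2.586 -1.831
v 2.717 2.02 -2.431
v 3.883 2.329 -1.719
v 2.785 1.748 -2.423
v 3.95 2.057 -1.712
v 2.906 1.515 -2.521
v 4.072 1.824 -1.81
v 3.058 1.367 -2.705
v 4.223 1.676 -1.994
v 3.209 1.334 -2.939
v 4.374 1.643 -2.227
v 3.33 1.422 -3.176
v 4.496 1.731 -2.464
v 3.398 1.614 -3.369
v 4.563 1.923 -2.658
f 1 12 6
f 1 6 2
f 1 2 8
f 1 8 11
f 1 11 12
f 2 6 10
f 6 12 5
f 12 11 3
f 11 8 7
f 8 2 9
f 4 10 5
f 4 5 3
f 4 3 7
f 4 7 9
f 4 9 10
f 5 10 6
f 3 5 12
f 7 3 11
f 9 7 8
f 10 9 2
f 14 13 16
f 14 16 15
f 16 13 17
f 16 17 15
f 17 13 18
f 17 18 15
f 18 13 19
f 18 19 15
f 19 13 20
f 19 20 15
f 20 13 21
f 20 21 15
f 21 13 22
f 21 22 15
f 22 13 23
f 22 23 15
f 23 13 24
f 23 24 15
f 24 13 25
f 24 25 15
f 25 13 26
f 25 26 15
f 26 13 27
f 26 27 15
f 27 13 14
f 27 14 15
f 29 28 31
f 29 31 30
f 31 28 32
f 31 32 30
f 32 28 33
f 32 33 30
f 33 28 34
f 33 34 30
f 34 28 35
f 34 35 30
f 35 28 36
f 35 36 30
f 36 28 37
f 36 37 30
f 37 28 38
f 37 38 30
f 38 28 39
f 38 39 30
f 39 28 40
f 39 40 30
f 40 28 41
f 40 41 30
f 41 28 42
f 41 42 30
f 42 28 43
f 42 43 30
f 43 28 29
f 43 29 30
f 45 44 48
f 45 48 46
f 46 48 49
f 46 49 47
f 48 44 50
f 48 50 49
f 49 50 51
f 49 51 47
f 50 44 52
f 50 52 51
f 51 52 53
f 51 53 47
f 52 44 54
f 52 54 53
f 53 54 55
f 53 55 47
f 54 44 56
f 54 56 55
f 55 56 57
f 55 57 47
f 56 44 58
f 56 58 57
f 57 58 59
f 57 59 47
f 58 44 60
f 58 60 59
f 59 60 61
f 59 61 47
f 60 44 62
f 60 62 61
f 61 62 63
f 61 63 47
f 62 44 64
f 62 64 63
f 63 64 65
f 63 65 47
f 64 44 66
f 64 66 65
f 65 66 67
f 65 67 47
f 66 44 68
f 66 68 67
f 67 68 69
f 67 69 47
f 68 44 70
f 68 70 69
f 69 70 71
f 69 71 47
f 70 44 72
f 70 72 71
f 71 72 73
f 71 73 47
f 72 44 45
f 72 45 73
f 73 45 46
f 73 46 47



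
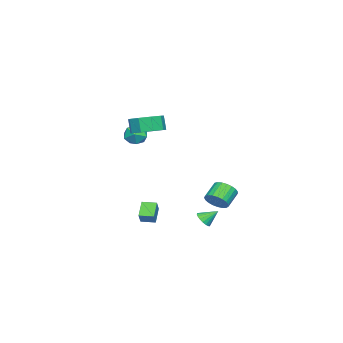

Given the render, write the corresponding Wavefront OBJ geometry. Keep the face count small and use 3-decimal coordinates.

v -3.307 -4.242 -0.43
v -2.925 -3.595 -0.759
v -2.315 -4.385 0.439
v -1.933 -3.738 0.11
v -2.627 -3.632 0.533
v -3.24 -3.544 -0.004
v -2 -4.436 -0.316
v -2.613 -4.348 -0.853
v -2.117 -3.716 -0.689
v -2.505 -3.219 -0.165
v -2.735 -4.761 -0.155
v -3.123 -4.264 0.369
v -0.148 -2.094 1.106
v 0.646 -2.733 1.139
v 0.402 -2.985 2.108
v -0.392 -2.346 2.074
v 0.841 -2.099 1.354
v 0.597 -2.351 2.322
v 0.574 -1.462 1.452
v 0.33 -1.714 2.421
v -0.031 -1.121 1.388
v -0.275 -1.373 2.357
v -0.691 -1.235 1.192
v -0.935 -1.487 2.161
v -1.097 -1.751 0.956
v -1.341 -2.003 1.924
v -1.059 -2.428 0.79
v -1.303 -2.68 1.758
v -0.594 -2.948 0.771
v -0.838 -3.2 1.74
v 0.079 -3.069 0.909
v -0.165 -3.321 1.878
v 2.556 -1.187 -3.699
v 3.133 -1.041 -3.024
v 2.367 -0.369 -3.715
v 2.945 -0.222 -3.04
v 3.355 -1.018 -4.42
v 3.933 -0.871 -3.745
v 3.167 -0.199 -4.436
v 3.744 -0.053 -3.761
v 2.099 2.168 -4.248
v 2.556 2.473 -4.4
v 1.821 2.912 -3.592
v 2.379 2.551 -4.564
v 2.147 2.553 -4.665
v 1.905 2.479 -4.684
v 1.701 2.343 -4.616
v 1.577 2.173 -4.475
v 1.556 2.002 -4.29
v 1.642 1.863 -4.096
v 1.819 1.785 -3.932
v 2.052 1.783 -3.83
v 2.294 1.857 -3.811
v 2.497 1.992 -3.879
v 2.622 2.163 -4.02
v 2.643 2.334 -4.205
v 3.907 3.632 -2.024
v 4.245 3.298 -1.483
v 3.351 3.474 -0.815
v 3.013 3.808 -1.356
v 4.331 3.583 -1.443
v 3.436 3.758 -0.776
v 4.343 3.876 -1.504
v 3.448 4.051 -0.837
v 4.279 4.126 -1.655
v 3.385 4.302 -0.988
v 4.152 4.292 -1.87
v 3.257 4.467 -1.202
v 3.982 4.343 -2.111
v 3.087 4.519 -1.443
v 3.799 4.272 -2.337
v 2.904 4.447 -1.669
v 3.635 4.089 -2.509
v 2.74 4.265 -1.841
v 3.518 3.828 -2.597
v 2.623 4.004 -1.929
v 3.468 3.533 -2.586
v 2.574 3.709 -1.918
v 3.495 3.255 -2.478
v 2.6 3.431 -1.81
v 3.592 3.043 -2.291
v 2.698 3.218 -1.623
v 3.744 2.932 -2.058
v 2.85 3.107 -1.39
v 3.925 2.942 -1.819
v 3.03 3.118 -1.152
v 4.102 3.072 -1.616
v 3.207 3.247 -0.948
f 1 12 6
f 1 6 2
f 1 2 8
f 1 8 11
f 1 11 12
f 2 6 10
f 6 12 5
f 12 11 3
f 11 8 7
f 8 2 9
f 4 10 5
f 4 5 3
f 4 3 7
f 4 7 9
f 4 9 10
f 5 10 6
f 3 5 12
f 7 3 11
f 9 7 8
f 10 9 2
f 14 13 17
f 14 17 15
f 15 17 18
f 15 18 16
f 17 13 19
f 17 19 18
f 18 19 20
f 18 20 16
f 19 13 21
f 19 21 20
f 20 21 22
f 20 22 16
f 21 13 23
f 21 23 22
f 22 23 24
f 22 24 16
f 23 13 25
f 23 25 24
f 24 25 26
f 24 26 16
f 25 13 27
f 25 27 26
f 26 27 28
f 26 28 16
f 27 13 29
f 27 29 28
f 28 29 30
f 28 30 16
f 29 13 31
f 29 31 30
f 30 31 32
f 30 32 16
f 31 13 14
f 31 14 32
f 32 14 15
f 32 15 16
f 34 36 33
f 37 34 33
f 33 36 35
f 35 37 33
f 34 40 36
f 38 34 37
f 38 40 34
f 36 40 35
f 39 37 35
f 35 40 39
f 39 38 37
f 40 38 39
f 42 41 44
f 42 44 43
f 44 41 45
f 44 45 43
f 45 41 46
f 45 46 43
f 46 41 47
f 46 47 43
f 47 41 48
f 47 48 43
f 48 41 49
f 48 49 43
f 49 41 50
f 49 50 43
f 50 41 51
f 50 51 43
f 51 41 52
f 51 52 43
f 52 41 53
f 52 53 43
f 53 41 54
f 53 54 43
f 54 41 55
f 54 55 43
f 55 41 56
f 55 56 43
f 56 41 42
f 56 42 43
f 58 57 61
f 58 61 59
f 59 61 62
f 59 62 60
f 61 57 63
f 61 63 62
f 62 63 64
f 62 64 60
f 63 57 65
f 63 65 64
f 64 65 66
f 64 66 60
f 65 57 67
f 65 67 66
f 66 67 68
f 66 68 60
f 67 57 69
f 67 69 68
f 68 69 70
f 68 70 60
f 69 57 71
f 69 71 70
f 70 71 72
f 70 72 60
f 71 57 73
f 71 73 72
f 72 73 74
f 72 74 60
f 73 57 75
f 73 75 74
f 74 75 76
f 74 76 60
f 75 57 77
f 75 77 76
f 76 77 78
f 76 78 60
f 77 57 79
f 77 79 78
f 78 79 80
f 78 80 60
f 79 57 81
f 79 81 80
f 80 81 82
f 80 82 60
f 81 57 83
f 81 83 82
f 82 83 84
f 82 84 60
f 83 57 85
f 83 85 84
f 84 85 86
f 84 86 60
f 85 57 87
f 85 87 86
f 86 87 88
f 86 88 60
f 87 57 58
f 87 58 88
f 88 58 59
f 88 59 60



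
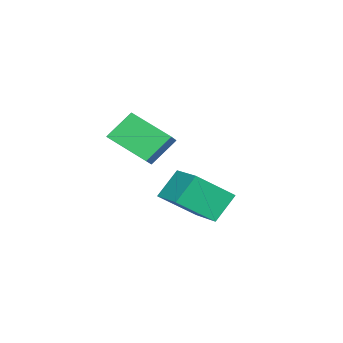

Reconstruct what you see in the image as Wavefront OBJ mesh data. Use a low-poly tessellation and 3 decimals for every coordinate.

v -4.439 0.706 -2.125
v -5.339 1.264 -0.795
v -2.931 2.219 -1.738
v -3.832 2.777 -0.409
v -3.368 -0.697 -0.811
v -4.269 -0.139 0.518
v -1.861 0.816 -0.425
v -2.761 1.374 0.905
v -1.26 1.105 3.418
v -1.463 -0.785 4.485
v -0.273 1.301 3.954
v -0.476 -0.589 5.021
v -0.444 0.329 2.199
v -0.647 -1.561 3.266
v 0.543 0.525 2.735
v 0.34 -1.365 3.802
f 2 4 1
f 5 2 1
f 1 4 3
f 3 5 1
f 2 8 4
f 6 2 5
f 6 8 2
f 4 8 3
f 7 5 3
f 3 8 7
f 7 6 5
f 8 6 7
f 10 12 9
f 13 10 9
f 9 12 11
f 11 13 9
f 10 16 12
f 14 10 13
f 14 16 10
f 12 16 11
f 15 13 11
f 11 16 15
f 15 14 13
f 16 14 15



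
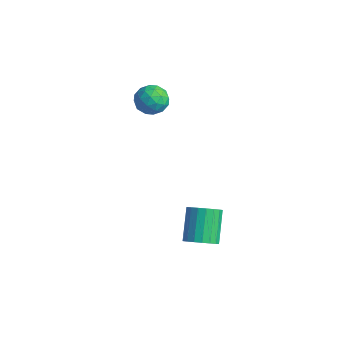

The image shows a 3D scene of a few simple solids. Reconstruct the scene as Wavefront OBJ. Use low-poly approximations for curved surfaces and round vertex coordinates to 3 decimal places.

v 4.302 -1.596 -3.811
v 4.996 -0.935 -3.776
v 3.953 0.078 -2.233
v 3.258 -0.584 -2.269
v 4.726 -0.773 -4.065
v 3.683 0.239 -2.522
v 4.372 -0.775 -4.303
v 3.328 0.238 -2.76
v 4.003 -0.939 -4.444
v 2.96 0.074 -2.902
v 3.694 -1.234 -4.46
v 2.651 -0.221 -2.917
v 3.505 -1.6 -4.348
v 2.462 -0.587 -2.805
v 3.474 -1.965 -4.129
v 2.431 -0.953 -2.586
v 3.607 -2.258 -3.847
v 2.564 -1.245 -2.304
v 3.877 -2.419 -3.558
v 2.834 -1.407 -2.015
v 4.232 -2.418 -3.32
v 3.188 -1.405 -1.777
v 4.6 -2.254 -3.178
v 3.557 -1.241 -1.636
v 4.909 -1.959 -3.163
v 3.866 -0.946 -1.62
v 5.098 -1.593 -3.275
v 4.055 -0.58 -1.732
v 5.129 -1.227 -3.494
v 4.086 -0.215 -1.951
v -3.479 0.696 2.887
v -2.983 1.314 2.212
v -2.637 -0.634 2.288
v -2.141 -0.016 1.613
v -1.941 0.059 2.632
v -2.461 0.881 3.002
v -3.159 -0.201 1.498
v -3.679 0.621 1.868
v -2.785 0.76 1.354
v -2.032 0.92 2.055
v -3.588 -0.24 2.445
v -2.835 -0.08 3.146
v -3.305 1.122 2.602
v -2.315 -0.442 1.898
v -2.198 -0.398 2.497
v -1.906 -0.035 2.1
v -2.998 0.867 3.067
v -2.706 1.23 2.67
v -2.094 0.493 2.917
v -2.914 -0.55 1.83
v -2.622 -0.187 1.433
v -3.714 0.715 2.4
v -3.422 1.078 2.003
v -3.526 0.187 1.583
v -2.897 1.159 1.701
v -2.402 0.377 1.349
v -3 0.269 1.281
v -3.306 0.752 1.499
v -2.454 1.254 2.113
v -1.959 0.472 1.761
v -1.842 0.516 2.36
v -2.148 0.999 2.577
v -2.338 0.928 1.608
v -3.661 0.208 2.739
v -3.166 -0.574 2.387
v -3.472 -0.319 1.923
v -3.778 0.164 2.14
v -3.218 0.303 3.151
v -2.723 -0.479 2.799
v -2.314 -0.072 3.001
v -2.62 0.411 3.219
v -3.282 -0.248 2.892
f 2 1 5
f 2 5 3
f 3 5 6
f 3 6 4
f 5 1 7
f 5 7 6
f 6 7 8
f 6 8 4
f 7 1 9
f 7 9 8
f 8 9 10
f 8 10 4
f 9 1 11
f 9 11 10
f 10 11 12
f 10 12 4
f 11 1 13
f 11 13 12
f 12 13 14
f 12 14 4
f 13 1 15
f 13 15 14
f 14 15 16
f 14 16 4
f 15 1 17
f 15 17 16
f 16 17 18
f 16 18 4
f 17 1 19
f 17 19 18
f 18 19 20
f 18 20 4
f 19 1 21
f 19 21 20
f 20 21 22
f 20 22 4
f 21 1 23
f 21 23 22
f 22 23 24
f 22 24 4
f 23 1 25
f 23 25 24
f 24 25 26
f 24 26 4
f 25 1 27
f 25 27 26
f 26 27 28
f 26 28 4
f 27 1 29
f 27 29 28
f 28 29 30
f 28 30 4
f 29 1 2
f 29 2 30
f 30 2 3
f 30 3 4
f 31 68 47
f 68 42 71
f 47 71 36
f 68 71 47
f 31 47 43
f 47 36 48
f 43 48 32
f 47 48 43
f 31 43 52
f 43 32 53
f 52 53 38
f 43 53 52
f 31 52 64
f 52 38 67
f 64 67 41
f 52 67 64
f 31 64 68
f 64 41 72
f 68 72 42
f 64 72 68
f 32 48 59
f 48 36 62
f 59 62 40
f 48 62 59
f 36 71 49
f 71 42 70
f 49 70 35
f 71 70 49
f 42 72 69
f 72 41 65
f 69 65 33
f 72 65 69
f 41 67 66
f 67 38 54
f 66 54 37
f 67 54 66
f 38 53 58
f 53 32 55
f 58 55 39
f 53 55 58
f 34 60 46
f 60 40 61
f 46 61 35
f 60 61 46
f 34 46 44
f 46 35 45
f 44 45 33
f 46 45 44
f 34 44 51
f 44 33 50
f 51 50 37
f 44 50 51
f 34 51 56
f 51 37 57
f 56 57 39
f 51 57 56
f 34 56 60
f 56 39 63
f 60 63 40
f 56 63 60
f 35 61 49
f 61 40 62
f 49 62 36
f 61 62 49
f 33 45 69
f 45 35 70
f 69 70 42
f 45 70 69
f 37 50 66
f 50 33 65
f 66 65 41
f 50 65 66
f 39 57 58
f 57 37 54
f 58 54 38
f 57 54 58
f 40 63 59
f 63 39 55
f 59 55 32
f 63 55 59



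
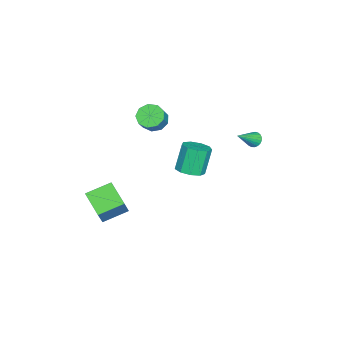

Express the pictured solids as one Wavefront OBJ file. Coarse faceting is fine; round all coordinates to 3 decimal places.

v -3.604 -0.504 -2.74
v -2.737 -0.858 -2.336
v -3.529 -0.631 -0.437
v -4.396 -0.276 -0.84
v -2.703 -0.165 -2.404
v -3.494 0.063 -0.505
v -3.09 0.37 -2.63
v -3.881 0.598 -0.731
v -3.718 0.496 -2.907
v -4.509 0.723 -1.007
v -4.293 0.154 -3.105
v -5.084 0.382 -1.206
v -4.545 -0.496 -3.133
v -5.337 -0.268 -1.234
v -4.358 -1.149 -2.976
v -5.149 -0.922 -1.077
v -3.818 -1.501 -2.709
v -4.609 -1.273 -0.81
v -3.178 -1.386 -2.456
v -3.969 -1.158 -0.557
v -2.945 -2.68 2.308
v -2.417 -2.036 1.852
v -1.567 -2.036 2.836
v -2.095 -2.68 3.292
v -2.854 -1.738 2.229
v -2.004 -1.738 3.213
v -3.333 -1.881 2.644
v -2.484 -1.881 3.628
v -3.631 -2.398 2.901
v -2.782 -2.398 3.885
v -3.608 -3.047 2.881
v -2.758 -3.047 3.865
v -3.275 -3.524 2.593
v -2.425 -3.524 3.577
v -2.787 -3.607 2.171
v -1.937 -3.607 3.155
v -2.373 -3.256 1.814
v -1.523 -3.256 2.798
v -2.227 -2.635 1.688
v -1.377 -2.635 2.672
v -3.545 3.788 1.444
v -3.172 3.731 0.978
v -2.275 3.032 2.556
v -3.113 3.957 1.065
v -3.129 4.154 1.217
v -3.217 4.288 1.408
v -3.361 4.335 1.606
v -3.538 4.288 1.775
v -3.716 4.154 1.888
v -3.864 3.957 1.923
v -3.958 3.73 1.876
v -3.98 3.513 1.754
v -3.927 3.344 1.579
v -3.808 3.252 1.38
v -3.643 3.252 1.192
v -3.462 3.345 1.048
v -3.295 3.514 0.972
v 4.281 -3.651 -2.438
v 3.094 -4.918 -1.642
v 3.241 -2.298 -1.836
v 2.054 -3.564 -1.039
v 5.186 -3.596 -1.001
v 3.999 -4.862 -0.204
v 4.146 -2.242 -0.398
v 2.959 -3.509 0.398
f 2 1 5
f 2 5 3
f 3 5 6
f 3 6 4
f 5 1 7
f 5 7 6
f 6 7 8
f 6 8 4
f 7 1 9
f 7 9 8
f 8 9 10
f 8 10 4
f 9 1 11
f 9 11 10
f 10 11 12
f 10 12 4
f 11 1 13
f 11 13 12
f 12 13 14
f 12 14 4
f 13 1 15
f 13 15 14
f 14 15 16
f 14 16 4
f 15 1 17
f 15 17 16
f 16 17 18
f 16 18 4
f 17 1 19
f 17 19 18
f 18 19 20
f 18 20 4
f 19 1 2
f 19 2 20
f 20 2 3
f 20 3 4
f 22 21 25
f 22 25 23
f 23 25 26
f 23 26 24
f 25 21 27
f 25 27 26
f 26 27 28
f 26 28 24
f 27 21 29
f 27 29 28
f 28 29 30
f 28 30 24
f 29 21 31
f 29 31 30
f 30 31 32
f 30 32 24
f 31 21 33
f 31 33 32
f 32 33 34
f 32 34 24
f 33 21 35
f 33 35 34
f 34 35 36
f 34 36 24
f 35 21 37
f 35 37 36
f 36 37 38
f 36 38 24
f 37 21 39
f 37 39 38
f 38 39 40
f 38 40 24
f 39 21 22
f 39 22 40
f 40 22 23
f 40 23 24
f 42 41 44
f 42 44 43
f 44 41 45
f 44 45 43
f 45 41 46
f 45 46 43
f 46 41 47
f 46 47 43
f 47 41 48
f 47 48 43
f 48 41 49
f 48 49 43
f 49 41 50
f 49 50 43
f 50 41 51
f 50 51 43
f 51 41 52
f 51 52 43
f 52 41 53
f 52 53 43
f 53 41 54
f 53 54 43
f 54 41 55
f 54 55 43
f 55 41 56
f 55 56 43
f 56 41 57
f 56 57 43
f 57 41 42
f 57 42 43
f 59 61 58
f 62 59 58
f 58 61 60
f 60 62 58
f 59 65 61
f 63 59 62
f 63 65 59
f 61 65 60
f 64 62 60
f 60 65 64
f 64 63 62
f 65 63 64



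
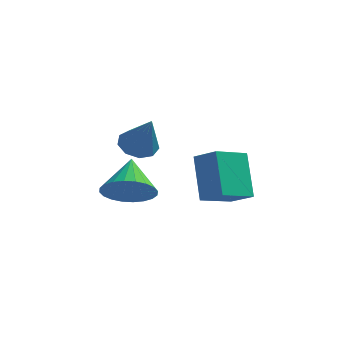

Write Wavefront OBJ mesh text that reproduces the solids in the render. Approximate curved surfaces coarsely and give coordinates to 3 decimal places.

v -2.816 -3.569 0.176
v -2.362 -3.024 0.203
v -2.224 -4.131 1.564
v -2.776 -2.906 0.428
v -3.209 -3.098 0.535
v -3.458 -3.511 0.474
v -3.407 -3.95 0.274
v -3.079 -4.211 0.028
v -2.629 -4.172 -0.148
v -2.266 -3.85 -0.173
v -2.16 -3.396 -0.034
v -3.4 -2.641 -2.64
v -3.031 -3.117 -1.854
v -3.62 -1.359 -1.76
v -2.711 -2.959 -2.003
v -2.497 -2.753 -2.25
v -2.42 -2.53 -2.556
v -2.492 -2.324 -2.874
v -2.702 -2.166 -3.157
v -3.019 -2.08 -3.361
v -3.393 -2.08 -3.456
v -3.769 -2.165 -3.426
v -4.088 -2.323 -3.276
v -4.303 -2.529 -3.03
v -4.38 -2.752 -2.724
v -4.308 -2.958 -2.405
v -4.097 -3.116 -2.122
v -3.781 -3.201 -1.918
v -3.406 -3.202 -1.824
v 0.279 -5.043 -1.03
v -0.161 -3.991 0.362
v -0.527 -4.68 -1.559
v -0.967 -3.628 -0.167
v 1.087 -4.012 -1.553
v 0.647 -2.96 -0.161
v 0.281 -3.649 -2.082
v -0.159 -2.597 -0.69
f 2 1 4
f 2 4 3
f 4 1 5
f 4 5 3
f 5 1 6
f 5 6 3
f 6 1 7
f 6 7 3
f 7 1 8
f 7 8 3
f 8 1 9
f 8 9 3
f 9 1 10
f 9 10 3
f 10 1 11
f 10 11 3
f 11 1 2
f 11 2 3
f 13 12 15
f 13 15 14
f 15 12 16
f 15 16 14
f 16 12 17
f 16 17 14
f 17 12 18
f 17 18 14
f 18 12 19
f 18 19 14
f 19 12 20
f 19 20 14
f 20 12 21
f 20 21 14
f 21 12 22
f 21 22 14
f 22 12 23
f 22 23 14
f 23 12 24
f 23 24 14
f 24 12 25
f 24 25 14
f 25 12 26
f 25 26 14
f 26 12 27
f 26 27 14
f 27 12 28
f 27 28 14
f 28 12 29
f 28 29 14
f 29 12 13
f 29 13 14
f 31 33 30
f 34 31 30
f 30 33 32
f 32 34 30
f 31 37 33
f 35 31 34
f 35 37 31
f 33 37 32
f 36 34 32
f 32 37 36
f 36 35 34
f 37 35 36



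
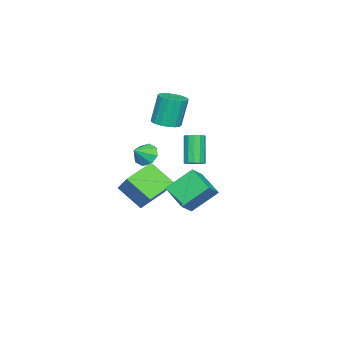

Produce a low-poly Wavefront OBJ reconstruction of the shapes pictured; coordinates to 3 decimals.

v 2.298 2.461 -0.516
v 3.167 2.289 0.185
v 3.12 3.747 -1.219
v 3.989 3.575 -0.517
v 3.071 1.285 -1.763
v 3.94 1.113 -1.061
v 3.893 2.571 -2.465
v 4.762 2.399 -1.764
v -2.976 -1.969 0.258
v -2.238 -1.518 0.349
v -2.625 -1.261 2.232
v -3.364 -1.711 2.142
v -2.52 -1.228 0.251
v -2.908 -0.971 2.134
v -2.907 -1.108 0.155
v -3.294 -0.85 2.038
v -3.31 -1.185 0.083
v -3.697 -0.927 1.966
v -3.636 -1.441 0.05
v -4.024 -1.184 1.934
v -3.811 -1.819 0.066
v -4.199 -1.561 1.949
v -3.795 -2.23 0.126
v -4.183 -1.973 2.009
v -3.592 -2.582 0.216
v -3.979 -2.325 2.099
v -3.247 -2.794 0.315
v -3.634 -2.536 2.199
v -2.84 -2.816 0.402
v -3.228 -2.559 2.285
v -2.465 -2.644 0.456
v -2.852 -2.387 2.339
v -2.206 -2.318 0.464
v -2.594 -2.06 2.348
v -2.124 -1.911 0.426
v -2.512 -1.654 2.309
v -2.048 -2.774 -1.984
v -1.553 -2.756 -2.638
v -1.152 -3.086 -1.316
v -1.581 -2.203 -2.342
v -1.882 -1.984 -1.837
v -2.28 -2.229 -1.418
v -2.542 -2.792 -1.33
v -2.514 -3.345 -1.626
v -2.213 -3.563 -2.131
v -1.815 -3.319 -2.551
v -2.221 0.089 -2.167
v -1.737 0.271 -1.863
v -2.634 -0.127 -0.19
v -3.119 -0.309 -0.493
v -1.932 0.544 -1.903
v -2.83 0.146 -0.23
v -2.22 0.673 -2.027
v -3.117 0.275 -0.354
v -2.507 0.616 -2.195
v -3.405 0.218 -0.522
v -2.704 0.391 -2.354
v -3.602 -0.007 -0.681
v -2.748 0.071 -2.453
v -3.646 -0.327 -0.78
v -2.624 -0.243 -2.462
v -3.522 -0.641 -0.789
v -2.373 -0.452 -2.377
v -3.27 -0.85 -0.703
v -2.073 -0.489 -2.225
v -2.971 -0.887 -0.551
v -1.82 -0.343 -2.054
v -2.718 -0.741 -0.381
v -1.695 -0.059 -1.92
v -2.593 -0.457 -0.246
v -1.438 -1.37 -4.339
v -1.568 -2.814 -3.127
v -0.318 -0.273 -2.911
v -0.448 -1.718 -1.7
v 0.128 -2.082 -5.02
v -0.002 -3.527 -3.809
v 1.248 -0.986 -3.593
v 1.118 -2.43 -2.381
f 2 4 1
f 5 2 1
f 1 4 3
f 3 5 1
f 2 8 4
f 6 2 5
f 6 8 2
f 4 8 3
f 7 5 3
f 3 8 7
f 7 6 5
f 8 6 7
f 10 9 13
f 10 13 11
f 11 13 14
f 11 14 12
f 13 9 15
f 13 15 14
f 14 15 16
f 14 16 12
f 15 9 17
f 15 17 16
f 16 17 18
f 16 18 12
f 17 9 19
f 17 19 18
f 18 19 20
f 18 20 12
f 19 9 21
f 19 21 20
f 20 21 22
f 20 22 12
f 21 9 23
f 21 23 22
f 22 23 24
f 22 24 12
f 23 9 25
f 23 25 24
f 24 25 26
f 24 26 12
f 25 9 27
f 25 27 26
f 26 27 28
f 26 28 12
f 27 9 29
f 27 29 28
f 28 29 30
f 28 30 12
f 29 9 31
f 29 31 30
f 30 31 32
f 30 32 12
f 31 9 33
f 31 33 32
f 32 33 34
f 32 34 12
f 33 9 35
f 33 35 34
f 34 35 36
f 34 36 12
f 35 9 10
f 35 10 36
f 36 10 11
f 36 11 12
f 38 37 40
f 38 40 39
f 40 37 41
f 40 41 39
f 41 37 42
f 41 42 39
f 42 37 43
f 42 43 39
f 43 37 44
f 43 44 39
f 44 37 45
f 44 45 39
f 45 37 46
f 45 46 39
f 46 37 38
f 46 38 39
f 48 47 51
f 48 51 49
f 49 51 52
f 49 52 50
f 51 47 53
f 51 53 52
f 52 53 54
f 52 54 50
f 53 47 55
f 53 55 54
f 54 55 56
f 54 56 50
f 55 47 57
f 55 57 56
f 56 57 58
f 56 58 50
f 57 47 59
f 57 59 58
f 58 59 60
f 58 60 50
f 59 47 61
f 59 61 60
f 60 61 62
f 60 62 50
f 61 47 63
f 61 63 62
f 62 63 64
f 62 64 50
f 63 47 65
f 63 65 64
f 64 65 66
f 64 66 50
f 65 47 67
f 65 67 66
f 66 67 68
f 66 68 50
f 67 47 69
f 67 69 68
f 68 69 70
f 68 70 50
f 69 47 48
f 69 48 70
f 70 48 49
f 70 49 50
f 72 74 71
f 75 72 71
f 71 74 73
f 73 75 71
f 72 78 74
f 76 72 75
f 76 78 72
f 74 78 73
f 77 75 73
f 73 78 77
f 77 76 75
f 78 76 77



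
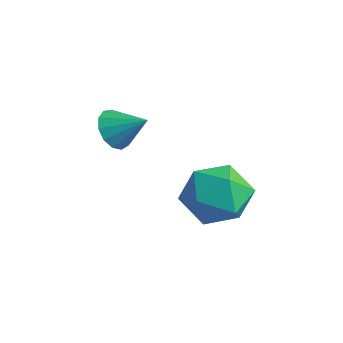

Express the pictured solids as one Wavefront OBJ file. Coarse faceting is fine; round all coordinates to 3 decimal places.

v -1.997 3.495 1.726
v -1.354 3.897 2.291
v -0.886 2.723 1.009
v -0.243 3.125 1.574
v -0.855 2.496 1.927
v -1.542 2.973 2.37
v -0.698 3.647 0.93
v -1.385 4.124 1.373
v -0.551 3.991 1.799
v -0.648 3.279 2.415
v -1.592 3.341 0.885
v -1.689 2.629 1.501
v -3.732 2.367 2.934
v -3.348 2.272 2.47
v -2.988 2.773 3.466
v -3.484 2.585 2.421
v -3.698 2.828 2.536
v -3.923 2.925 2.777
v -4.088 2.844 3.068
v -4.139 2.613 3.316
v -4.061 2.303 3.444
v -3.879 2.014 3.409
v -3.65 1.837 3.224
v -3.447 1.828 2.947
v -3.334 1.99 2.666
f 1 12 6
f 1 6 2
f 1 2 8
f 1 8 11
f 1 11 12
f 2 6 10
f 6 12 5
f 12 11 3
f 11 8 7
f 8 2 9
f 4 10 5
f 4 5 3
f 4 3 7
f 4 7 9
f 4 9 10
f 5 10 6
f 3 5 12
f 7 3 11
f 9 7 8
f 10 9 2
f 14 13 16
f 14 16 15
f 16 13 17
f 16 17 15
f 17 13 18
f 17 18 15
f 18 13 19
f 18 19 15
f 19 13 20
f 19 20 15
f 20 13 21
f 20 21 15
f 21 13 22
f 21 22 15
f 22 13 23
f 22 23 15
f 23 13 24
f 23 24 15
f 24 13 25
f 24 25 15
f 25 13 14
f 25 14 15



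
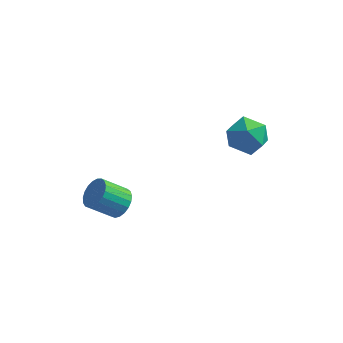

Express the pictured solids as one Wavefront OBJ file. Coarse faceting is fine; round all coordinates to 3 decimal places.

v 2.877 2.671 2.282
v 3.677 2.509 1.405
v 3.843 1.411 3.395
v 4.643 1.249 2.518
v 4.595 2.296 3.1
v 3.998 3.075 2.412
v 3.522 0.845 2.388
v 2.925 1.624 1.7
v 4.076 1.381 1.47
v 4.739 2.278 1.91
v 2.781 1.642 2.89
v 3.444 2.539 3.33
v -1.628 -2.272 0.089
v -1.072 -2.172 0.737
v -2.236 -2.589 1.8
v -2.792 -2.688 1.151
v -1.214 -1.845 0.71
v -2.378 -2.262 1.772
v -1.427 -1.592 0.575
v -2.591 -2.008 1.638
v -1.675 -1.456 0.357
v -2.839 -1.872 1.419
v -1.915 -1.461 0.092
v -3.079 -1.878 1.154
v -2.106 -1.607 -0.174
v -3.27 -2.023 0.888
v -2.213 -1.867 -0.394
v -3.377 -2.283 0.668
v -2.22 -2.198 -0.531
v -3.384 -2.614 0.532
v -2.124 -2.541 -0.56
v -3.288 -2.957 0.502
v -1.942 -2.838 -0.477
v -3.107 -3.254 0.585
v -1.707 -3.037 -0.297
v -2.871 -3.453 0.766
v -1.457 -3.103 -0.05
v -2.621 -3.52 1.013
v -1.237 -3.026 0.222
v -2.401 -3.443 1.284
v -1.085 -2.819 0.47
v -2.249 -3.235 1.532
v -1.026 -2.517 0.652
v -2.19 -2.933 1.715
f 1 12 6
f 1 6 2
f 1 2 8
f 1 8 11
f 1 11 12
f 2 6 10
f 6 12 5
f 12 11 3
f 11 8 7
f 8 2 9
f 4 10 5
f 4 5 3
f 4 3 7
f 4 7 9
f 4 9 10
f 5 10 6
f 3 5 12
f 7 3 11
f 9 7 8
f 10 9 2
f 14 13 17
f 14 17 15
f 15 17 18
f 15 18 16
f 17 13 19
f 17 19 18
f 18 19 20
f 18 20 16
f 19 13 21
f 19 21 20
f 20 21 22
f 20 22 16
f 21 13 23
f 21 23 22
f 22 23 24
f 22 24 16
f 23 13 25
f 23 25 24
f 24 25 26
f 24 26 16
f 25 13 27
f 25 27 26
f 26 27 28
f 26 28 16
f 27 13 29
f 27 29 28
f 28 29 30
f 28 30 16
f 29 13 31
f 29 31 30
f 30 31 32
f 30 32 16
f 31 13 33
f 31 33 32
f 32 33 34
f 32 34 16
f 33 13 35
f 33 35 34
f 34 35 36
f 34 36 16
f 35 13 37
f 35 37 36
f 36 37 38
f 36 38 16
f 37 13 39
f 37 39 38
f 38 39 40
f 38 40 16
f 39 13 41
f 39 41 40
f 40 41 42
f 40 42 16
f 41 13 43
f 41 43 42
f 42 43 44
f 42 44 16
f 43 13 14
f 43 14 44
f 44 14 15
f 44 15 16

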